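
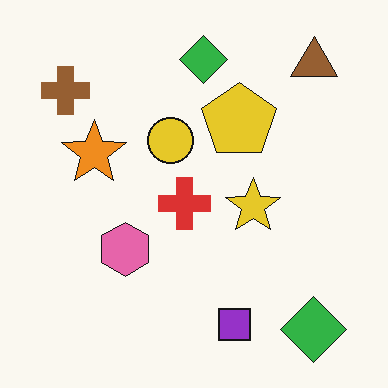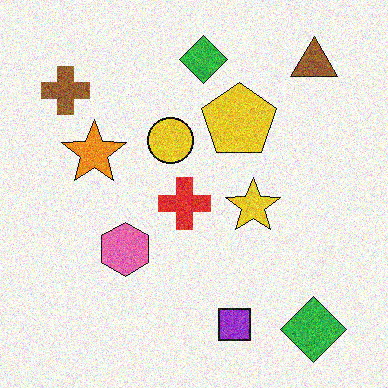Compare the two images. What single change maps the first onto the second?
The second image is the first degraded with moderate additive noise.

Random speckle covers the whole image, including the flat background.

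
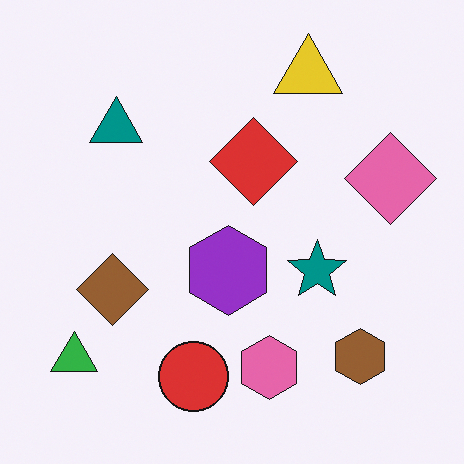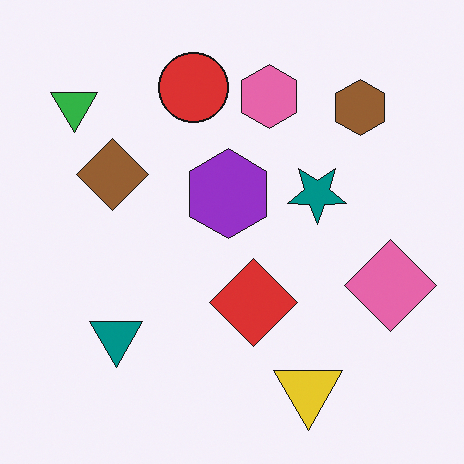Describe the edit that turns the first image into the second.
The transformation is: flipped vertically (top ↔ bottom).

The yellow triangle is in the top of the first image and the bottom of the second — shapes on opposite sides of the horizontal midline have swapped in a mirror flip.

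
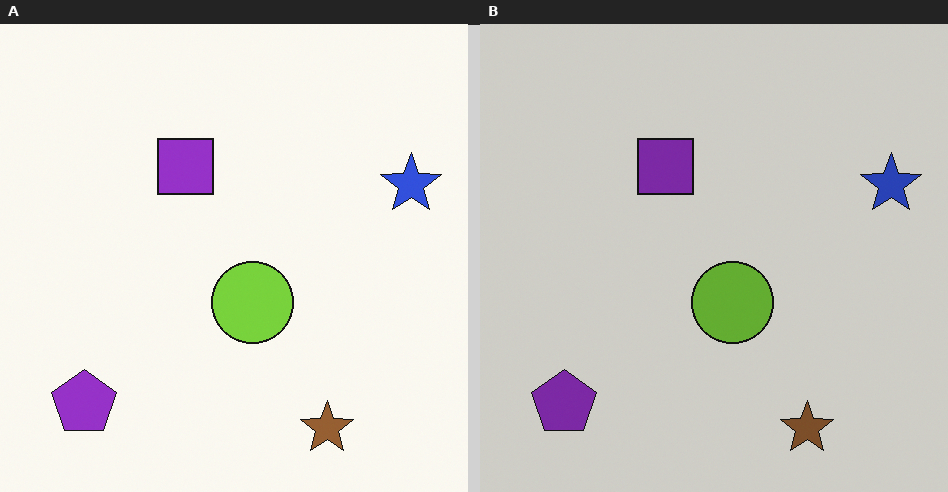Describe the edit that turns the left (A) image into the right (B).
The image was darkened a little.

Every pixel — background and shapes alike — is uniformly darkened.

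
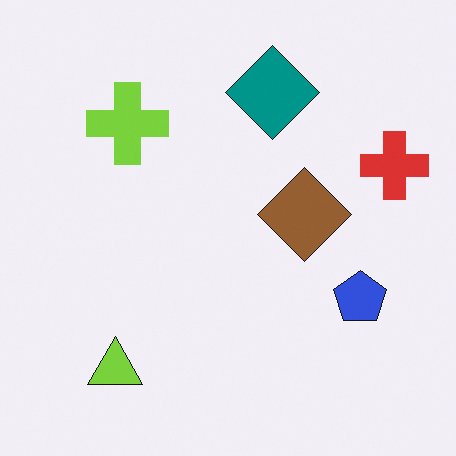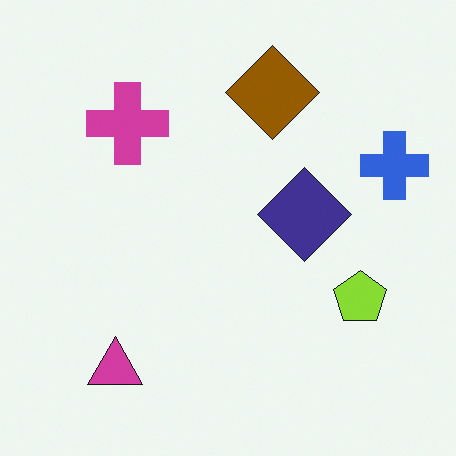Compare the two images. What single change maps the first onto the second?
The second image is the first hue-shifted by a large amount.

Every shape's color has rotated by the same amount around the hue wheel — a uniform hue shift.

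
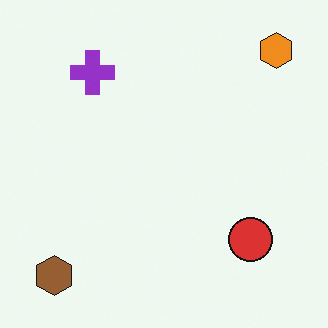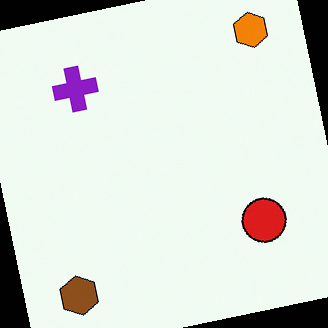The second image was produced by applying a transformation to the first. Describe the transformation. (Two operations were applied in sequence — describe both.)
The image was rotated counter-clockwise by a small amount, then given slightly increased contrast.

Every shape is tilted by the same angle and the image corners show triangular fill wedges — a whole-image rotation by a non-right angle. Tones are pushed away from mid-grey across the whole image — a global contrast change.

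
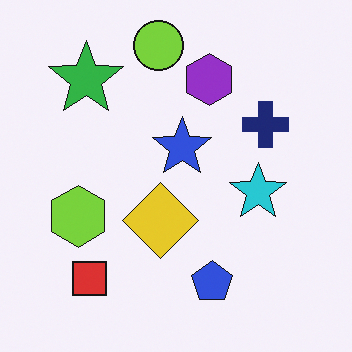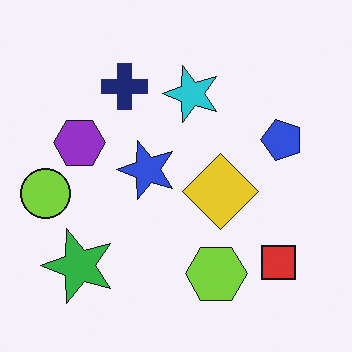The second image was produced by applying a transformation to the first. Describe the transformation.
Rotated 90° counter-clockwise.

The red square sits in the bottom-left of the first image and the bottom-right of the second — consistent with a whole-image 90° counter-clockwise rotation.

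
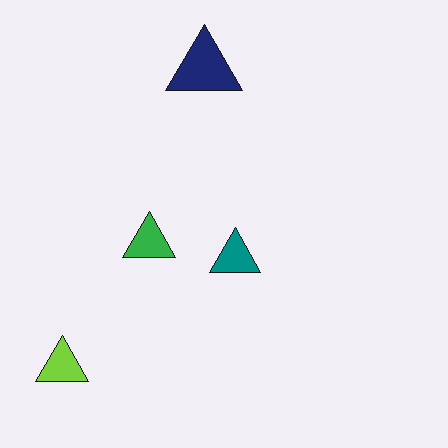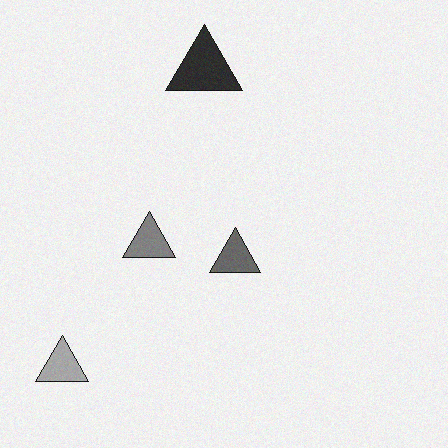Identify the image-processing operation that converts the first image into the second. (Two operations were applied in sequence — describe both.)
The second image is the first converted to grayscale, then degraded with light additive noise.

All color is removed — every shape is now a shade of grey. Random speckle covers the whole image, including the flat background.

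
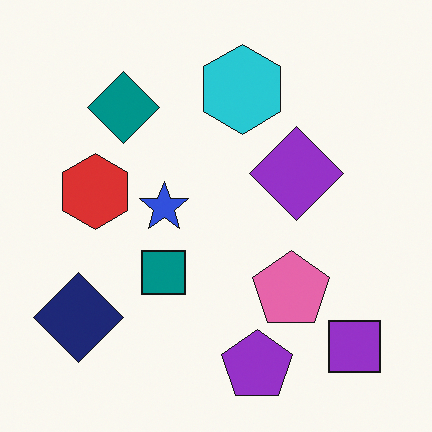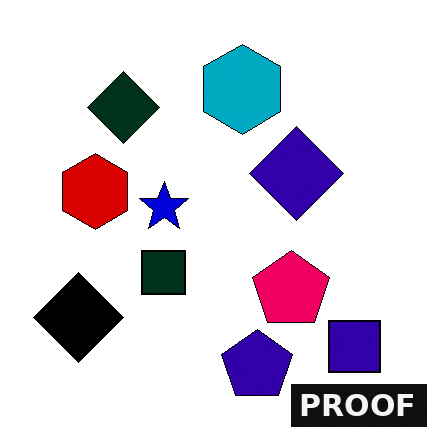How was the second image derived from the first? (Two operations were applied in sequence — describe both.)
Boosted in contrast, then watermarked with the text "PROOF" in the lower-right corner.

Tones are pushed away from mid-grey across the whole image — a global contrast change. A dark label reading "PROOF" appears in the lower-right corner.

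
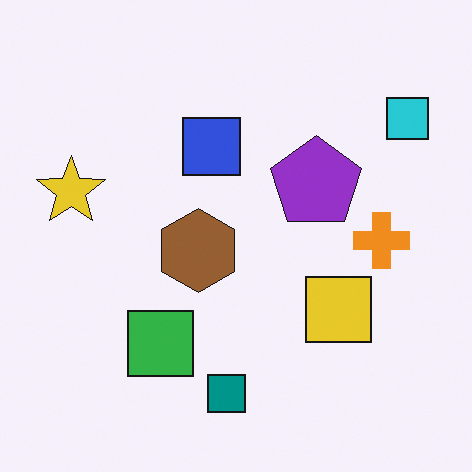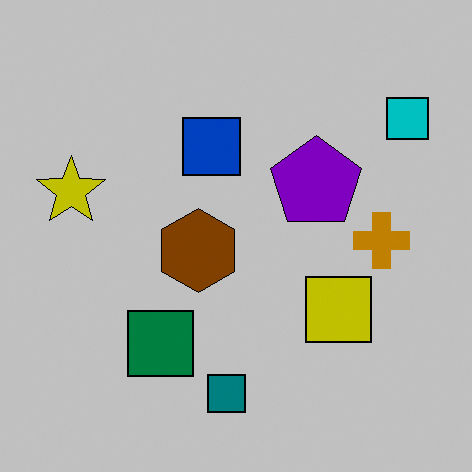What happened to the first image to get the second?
The transformation is: heavily posterized to just a handful of flat colors.

Each flat color has snapped to a coarser quantized level — most visibly, the near-white background has dropped to a flat grey.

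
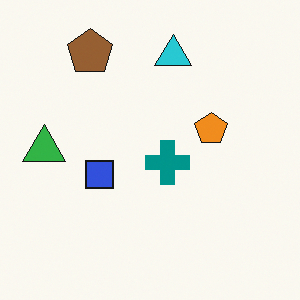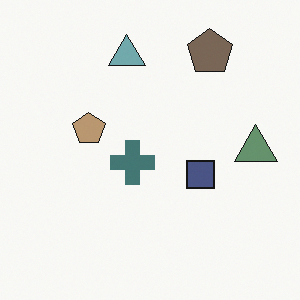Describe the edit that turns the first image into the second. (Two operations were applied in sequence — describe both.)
The image was flipped horizontally (left ↔ right), then heavily desaturated.

The green triangle is in the left of the first image and the right of the second — shapes on opposite sides of the vertical midline have swapped in a mirror flip. All colors are more muted and greyish — a global saturation change.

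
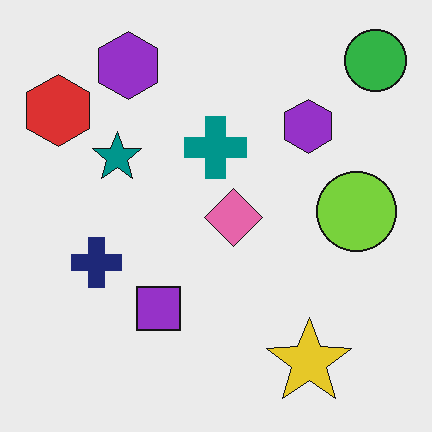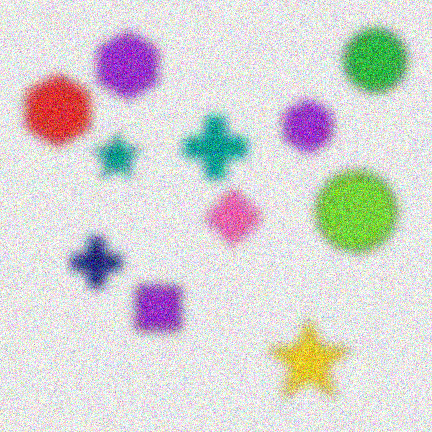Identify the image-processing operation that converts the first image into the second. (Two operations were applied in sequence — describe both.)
The image was heavily blurred, then degraded with a thick layer of grain.

Shape edges and outlines are uniformly softened across the whole image. Random speckle covers the whole image, including the flat background.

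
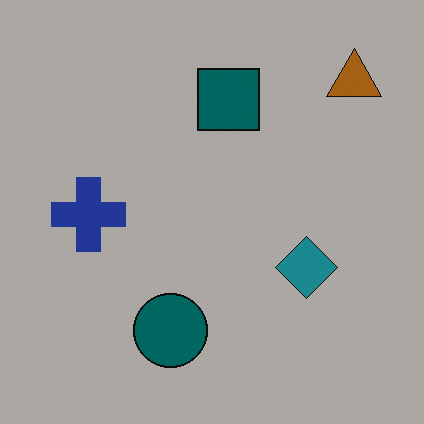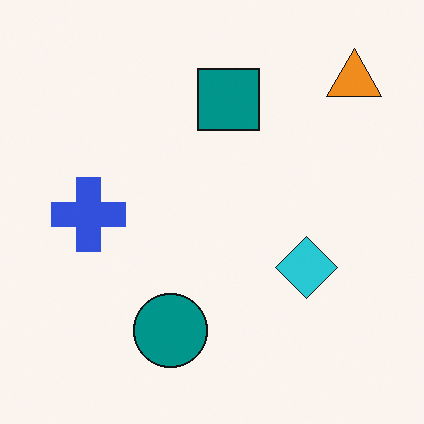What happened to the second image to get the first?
The transformation is: substantially darkened.

Every pixel — background and shapes alike — is uniformly darkened.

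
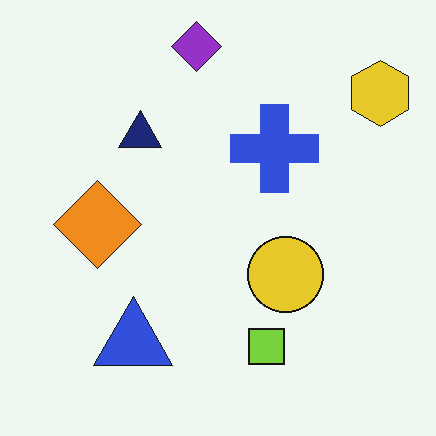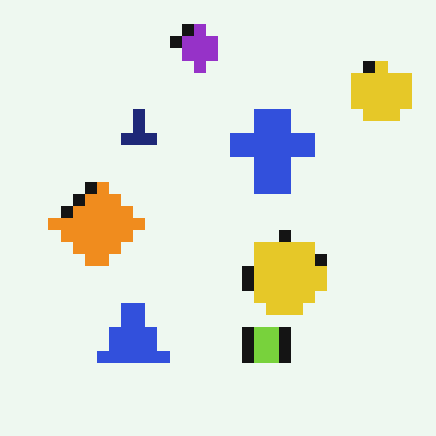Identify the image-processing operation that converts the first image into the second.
The transformation is: coarsely pixelated.

Shapes are reduced to large square blocks; fine edges and outlines are lost — a downscale-then-upscale (mosaic) effect.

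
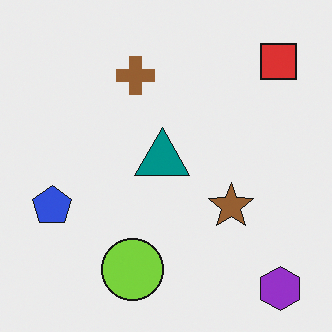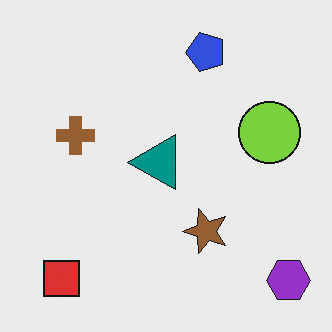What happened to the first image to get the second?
The image was transposed (reflected across the top-left ↔ bottom-right diagonal).

Shapes have swapped their row and column positions — what was in the top-right is now in the bottom-left — a diagonal reflection.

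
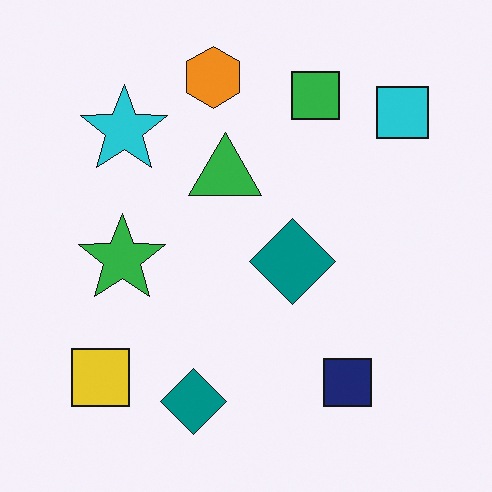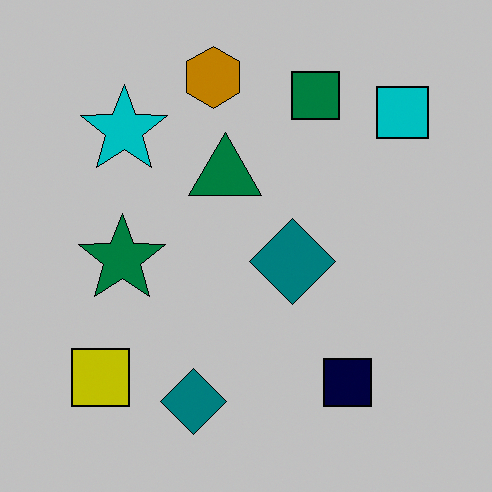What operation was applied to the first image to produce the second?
The image was aggressively posterized.

Each flat color has snapped to a coarser quantized level — most visibly, the near-white background has dropped to a flat grey.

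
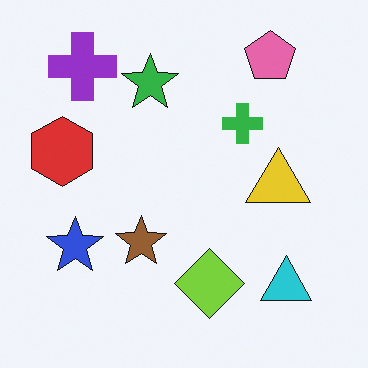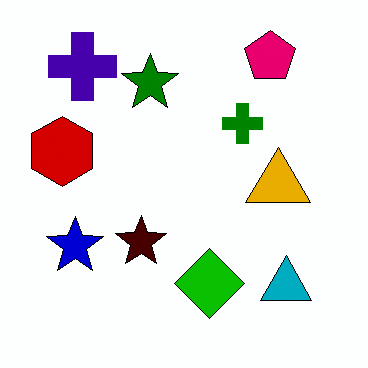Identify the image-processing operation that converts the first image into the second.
It was boosted in contrast.

Tones are pushed away from mid-grey across the whole image — a global contrast change.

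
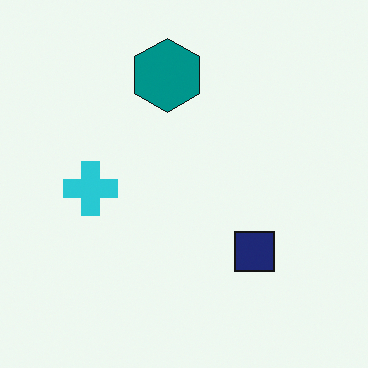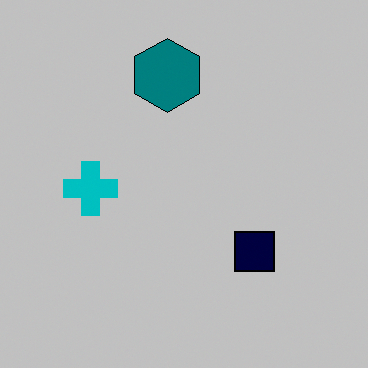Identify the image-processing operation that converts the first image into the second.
Heavily posterized to just a handful of flat colors.

Each flat color has snapped to a coarser quantized level — most visibly, the near-white background has dropped to a flat grey.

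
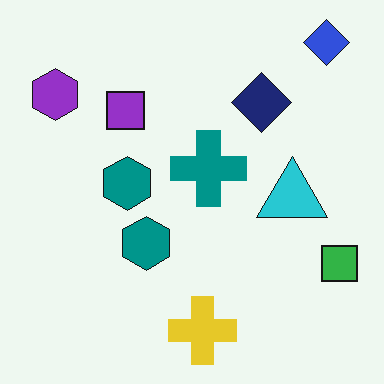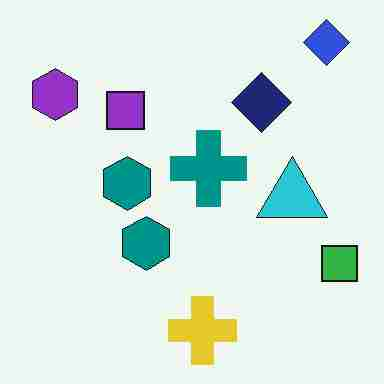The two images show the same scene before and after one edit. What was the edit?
The second image is the first degraded with heavy JPEG compression.

Blocky 8×8 compression artifacts appear around shape edges and the flat background shows ringing — characteristic JPEG degradation.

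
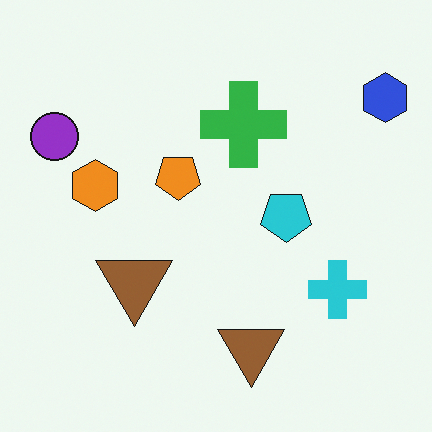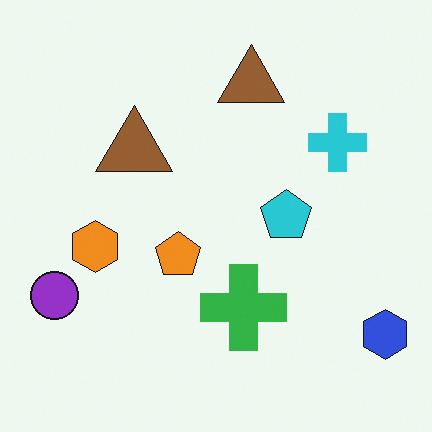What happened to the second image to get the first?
Flipped vertically (top ↔ bottom).

The blue hexagon is in the bottom-right of the second image and the top-right of the first — shapes on opposite sides of the horizontal midline have swapped in a mirror flip.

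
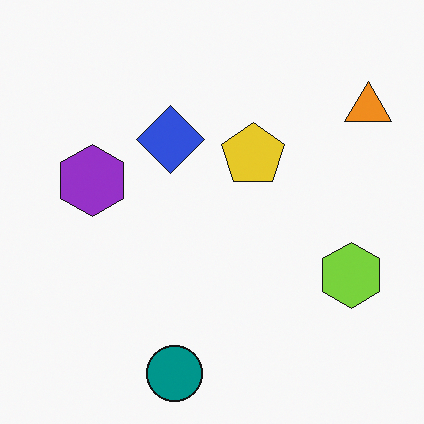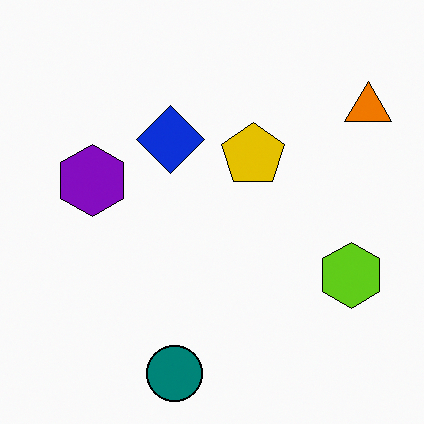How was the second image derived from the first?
The transformation is: given slightly increased contrast.

Tones are pushed away from mid-grey across the whole image — a global contrast change.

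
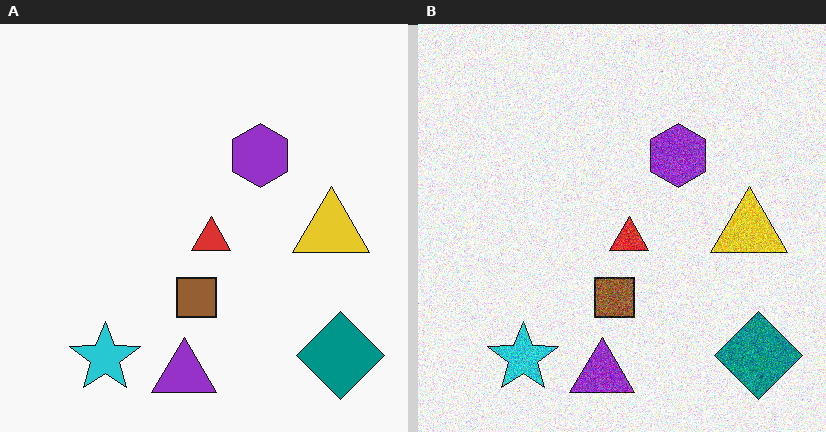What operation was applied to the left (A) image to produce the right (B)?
It was degraded with strong gaussian noise.

Random speckle covers the whole image, including the flat background.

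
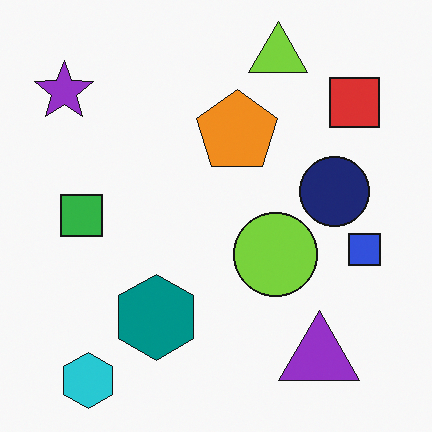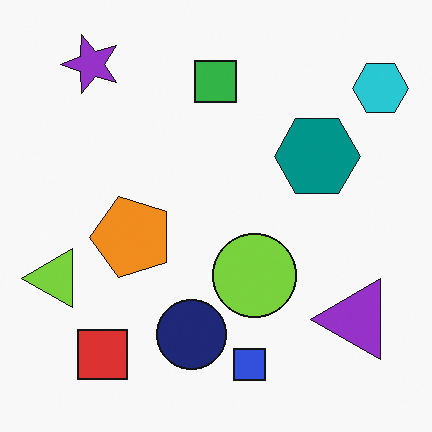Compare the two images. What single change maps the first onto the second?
The transformation is: transposed (reflected across the top-left ↔ bottom-right diagonal).

Shapes have swapped their row and column positions — what was in the top-right is now in the bottom-left — a diagonal reflection.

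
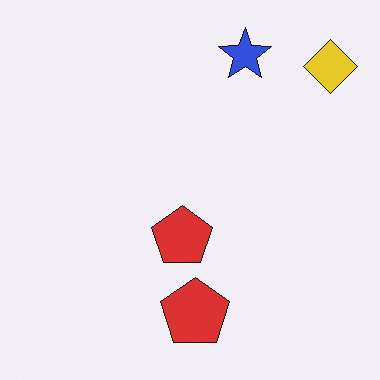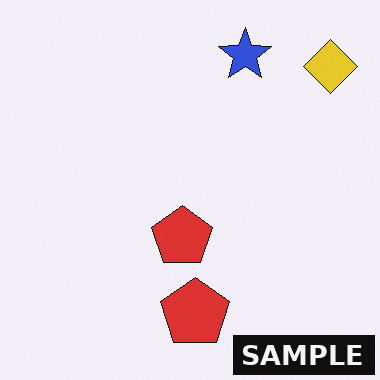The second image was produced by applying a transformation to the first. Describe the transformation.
Watermarked with the text "SAMPLE" in the lower-right corner.

A dark label reading "SAMPLE" appears in the lower-right corner.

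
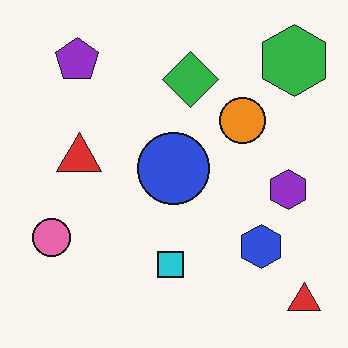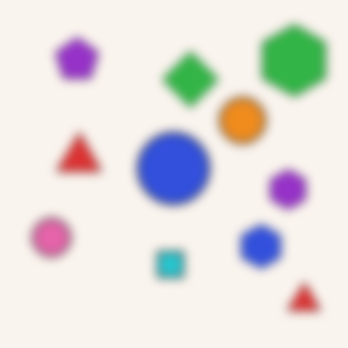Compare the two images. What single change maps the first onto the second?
The second image is the first heavily blurred.

Shape edges and outlines are uniformly softened across the whole image.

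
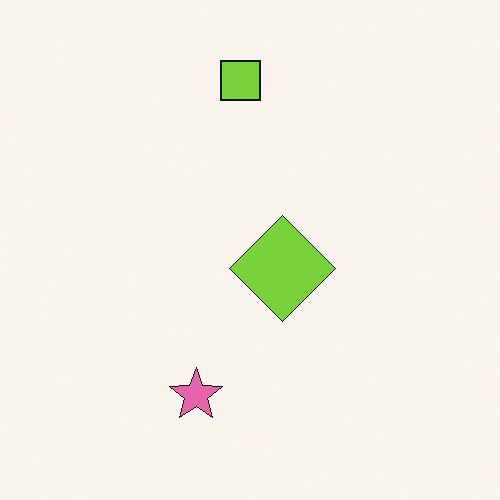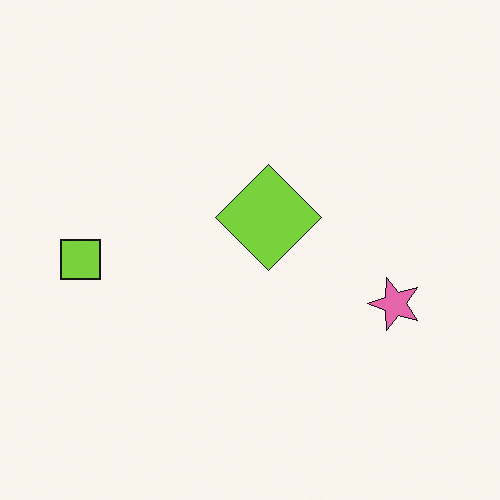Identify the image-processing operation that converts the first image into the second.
Rotated 90° counter-clockwise.

The lime square sits in the top of the first image and the left of the second — consistent with a whole-image 90° counter-clockwise rotation.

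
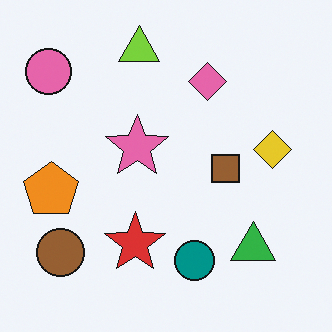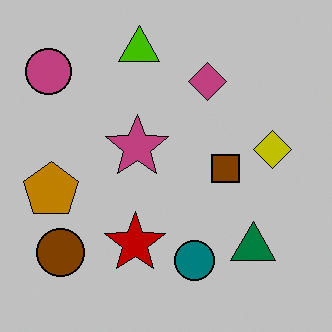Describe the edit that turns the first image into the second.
The second image is the first aggressively posterized.

Each flat color has snapped to a coarser quantized level — most visibly, the near-white background has dropped to a flat grey.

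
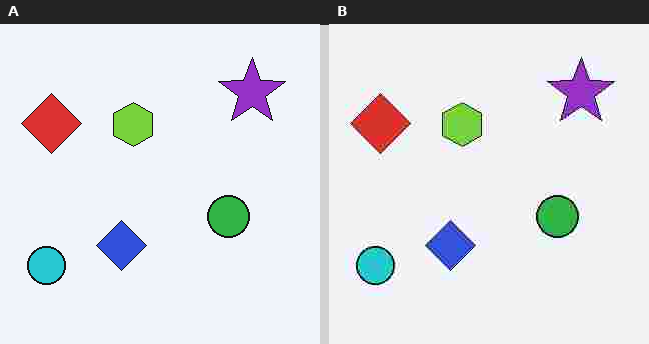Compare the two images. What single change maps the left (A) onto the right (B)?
It was heavily JPEG-compressed with obvious blocking artifacts.

Blocky 8×8 compression artifacts appear around shape edges and the flat background shows ringing — characteristic JPEG degradation.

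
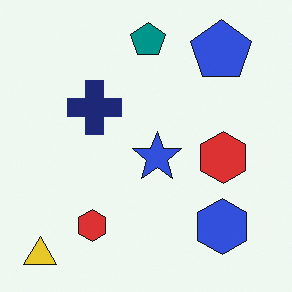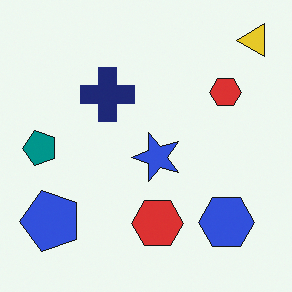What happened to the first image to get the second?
It was transposed (reflected across the top-left ↔ bottom-right diagonal).

Shapes have swapped their row and column positions — what was in the top-right is now in the bottom-left — a diagonal reflection.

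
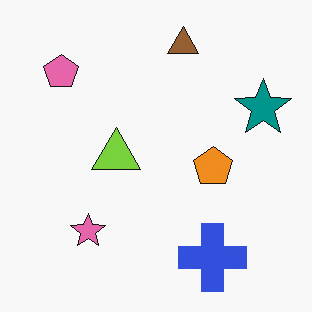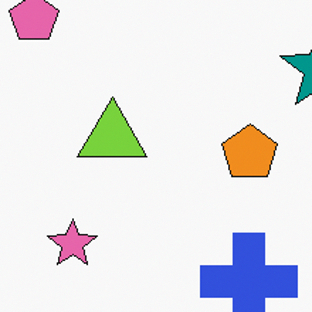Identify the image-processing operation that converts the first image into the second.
The second image is the first cropped slightly and scaled back up.

The visible shapes are larger and the field of view is narrower; shapes near the original edges may be partly or wholly outside the frame — a crop-and-rescale.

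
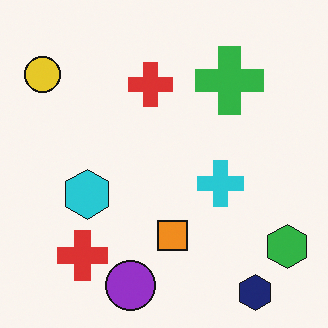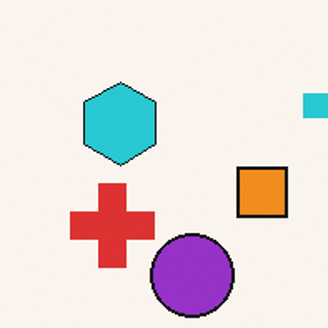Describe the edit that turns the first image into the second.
Cropped tightly and scaled back up.

The visible shapes are larger and the field of view is narrower; shapes near the original edges may be partly or wholly outside the frame — a crop-and-rescale.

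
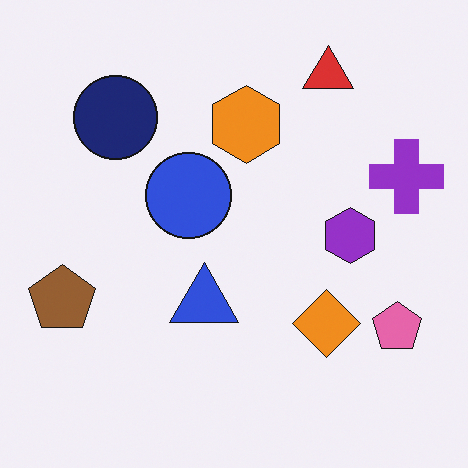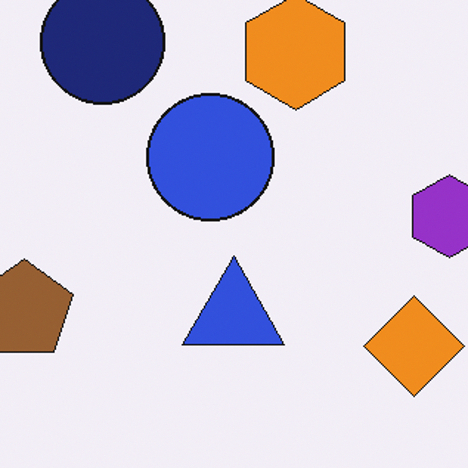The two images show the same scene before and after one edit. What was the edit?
This is the original image cropped slightly and scaled back up.

The visible shapes are larger and the field of view is narrower; shapes near the original edges may be partly or wholly outside the frame — a crop-and-rescale.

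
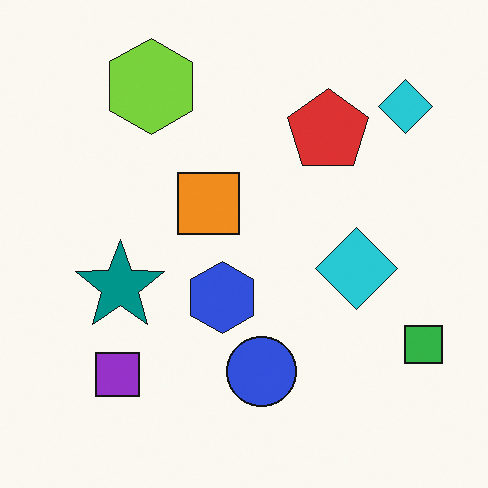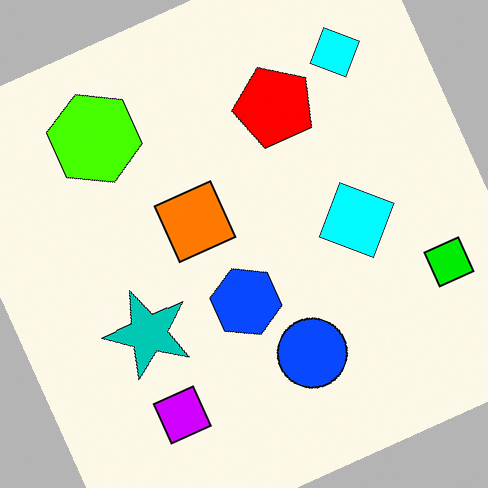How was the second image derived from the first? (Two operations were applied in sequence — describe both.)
The transformation is: heavily oversaturated, then rotated counter-clockwise by a clearly visible amount.

All colors are more vivid — a global saturation change. Every shape is tilted by the same angle and the image corners show triangular fill wedges — a whole-image rotation by a non-right angle.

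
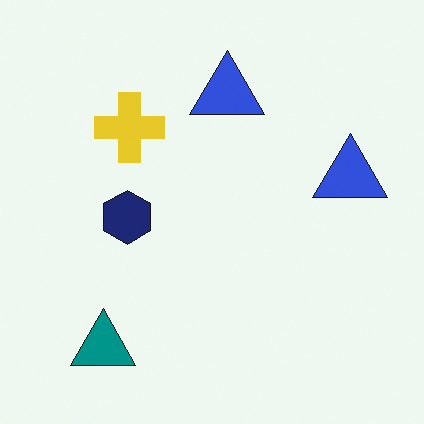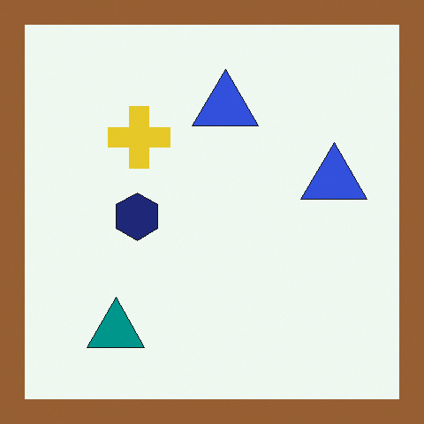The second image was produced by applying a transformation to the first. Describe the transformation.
This is the original image framed with a brown border.

A solid brown frame runs around the edge of the second image, with the content slightly shrunk inside it.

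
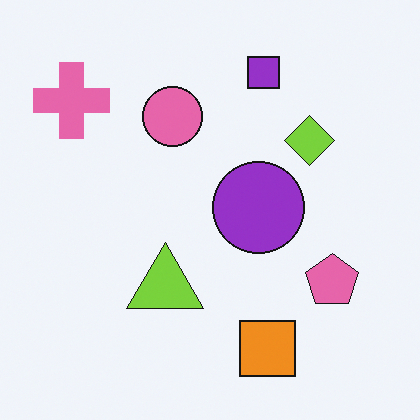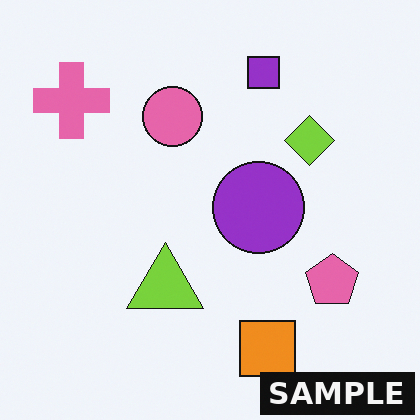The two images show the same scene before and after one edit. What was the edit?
The second image is the first watermarked with the text "SAMPLE" in the lower-right corner.

A dark label reading "SAMPLE" appears in the lower-right corner.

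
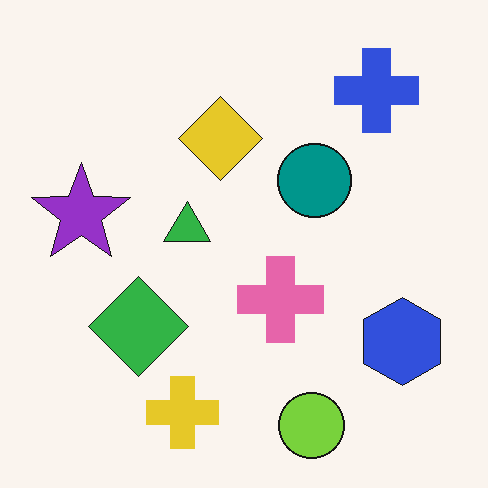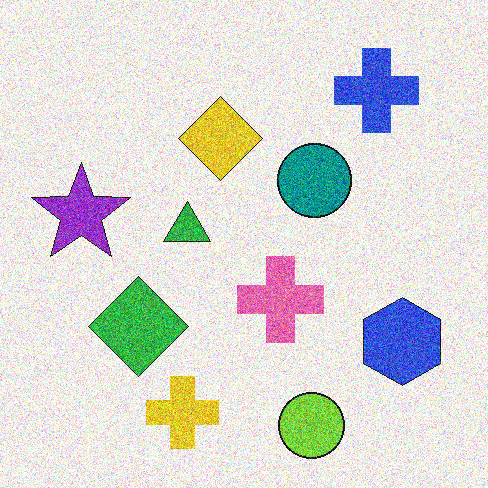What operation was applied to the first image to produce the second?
The transformation is: degraded with strong gaussian noise.

Random speckle covers the whole image, including the flat background.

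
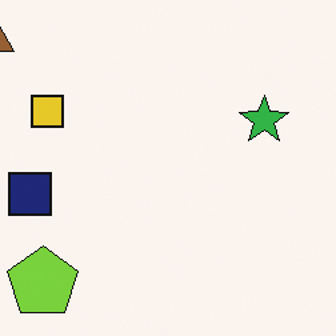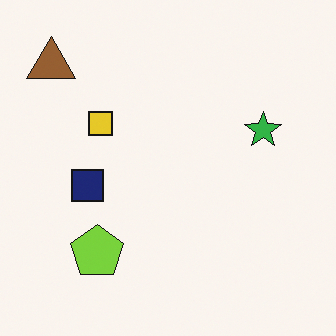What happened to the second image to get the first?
The transformation is: cropped slightly and scaled back up.

The visible shapes are larger and the field of view is narrower; shapes near the original edges may be partly or wholly outside the frame — a crop-and-rescale.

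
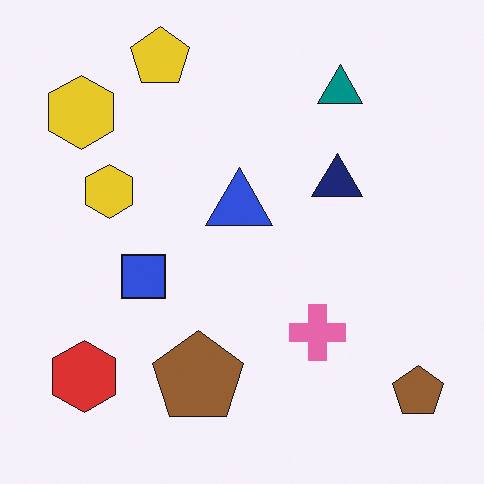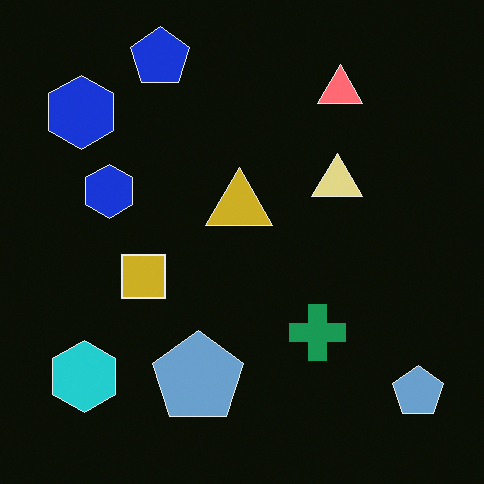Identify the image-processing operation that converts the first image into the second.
This is the original image color-inverted (negative).

The light background has become dark and every shape's color is its complement — a photographic negative.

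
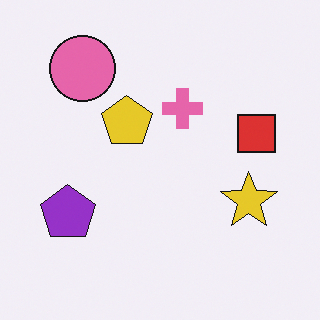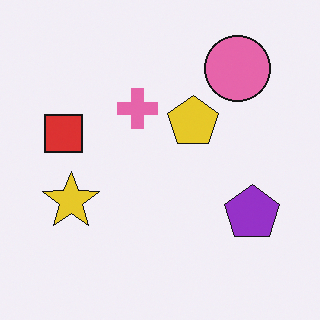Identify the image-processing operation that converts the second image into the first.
Flipped horizontally (left ↔ right).

The red square is in the left of the second image and the right of the first — shapes on opposite sides of the vertical midline have swapped in a mirror flip.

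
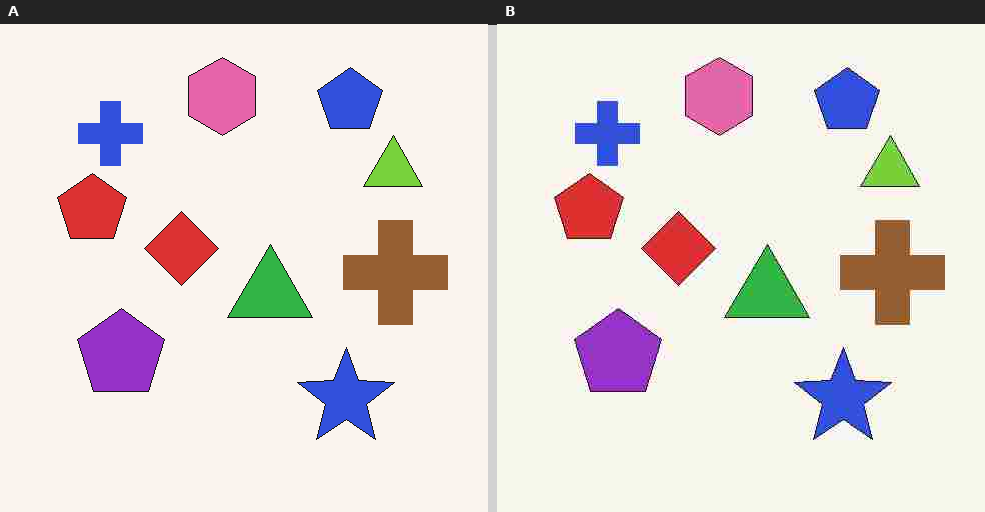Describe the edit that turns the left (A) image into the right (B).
It was heavily JPEG-compressed with obvious blocking artifacts.

Blocky 8×8 compression artifacts appear around shape edges and the flat background shows ringing — characteristic JPEG degradation.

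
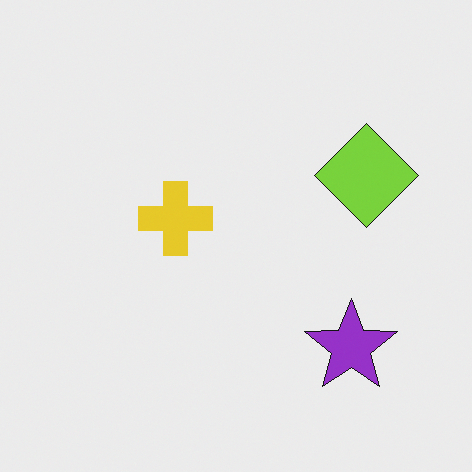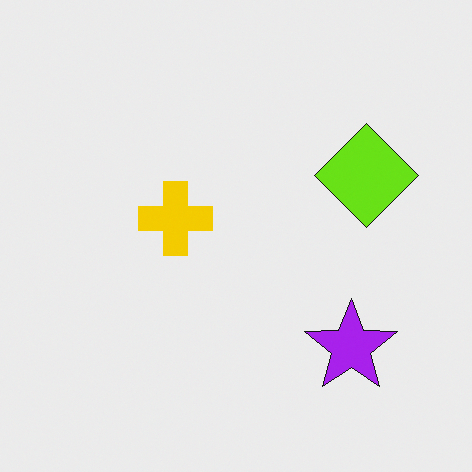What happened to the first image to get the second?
This is the original image slightly oversaturated.

All colors are more vivid — a global saturation change.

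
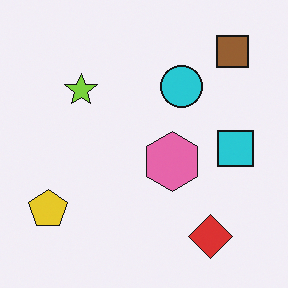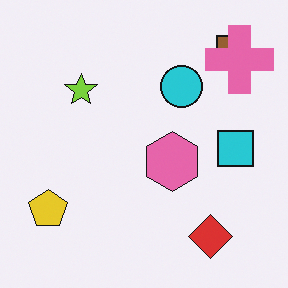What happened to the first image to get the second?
It was overlaid with an additional pink cross.

A pink cross appears in the second image that is absent from the first.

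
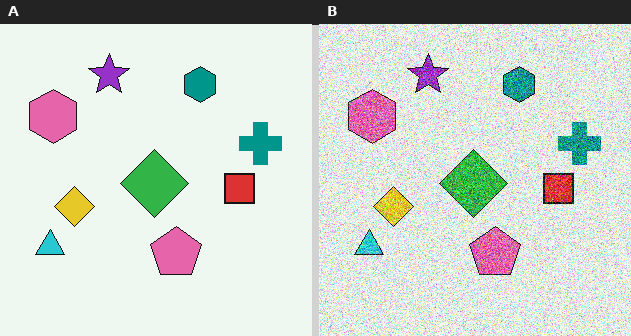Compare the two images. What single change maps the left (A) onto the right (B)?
Degraded with heavy additive noise.

Random speckle covers the whole image, including the flat background.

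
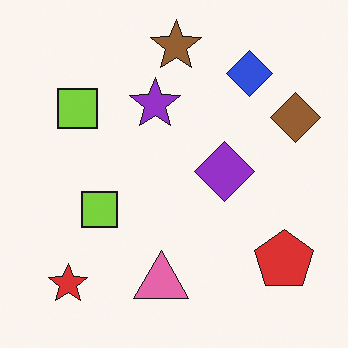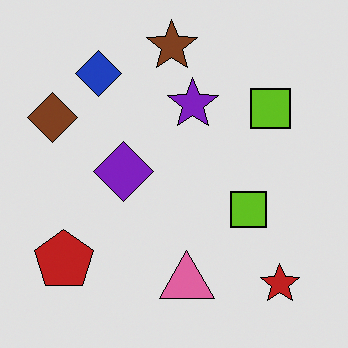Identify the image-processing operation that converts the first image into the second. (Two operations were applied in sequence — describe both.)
The image was moderately posterized, then flipped horizontally (left ↔ right).

Each flat color has snapped to a coarser quantized level — most visibly, the near-white background has dropped to a flat grey. The brown diamond is in the right of the first image and the left of the second — shapes on opposite sides of the vertical midline have swapped in a mirror flip.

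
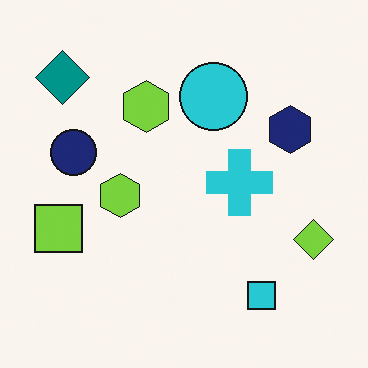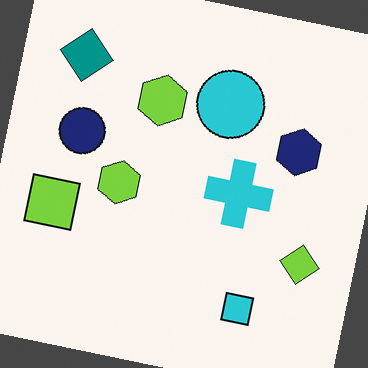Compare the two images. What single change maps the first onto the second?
The transformation is: rotated clockwise by a small amount.

Every shape is tilted by the same angle and the image corners show triangular fill wedges — a whole-image rotation by a non-right angle.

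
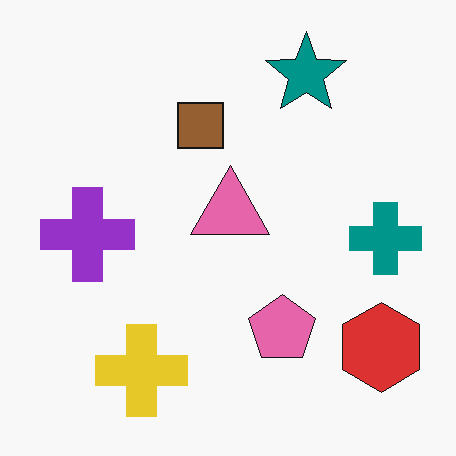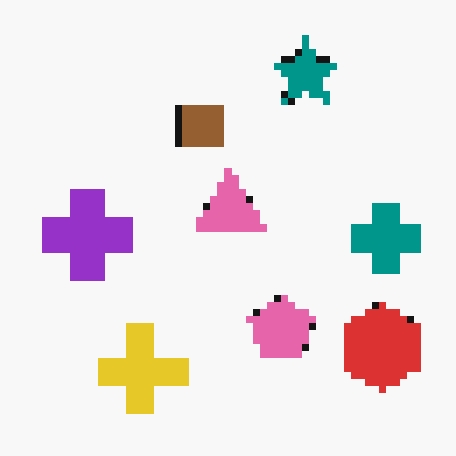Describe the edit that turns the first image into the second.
The second image is the first moderately pixelated.

Shapes are reduced to large square blocks; fine edges and outlines are lost — a downscale-then-upscale (mosaic) effect.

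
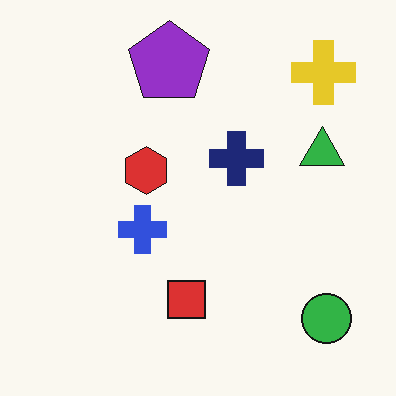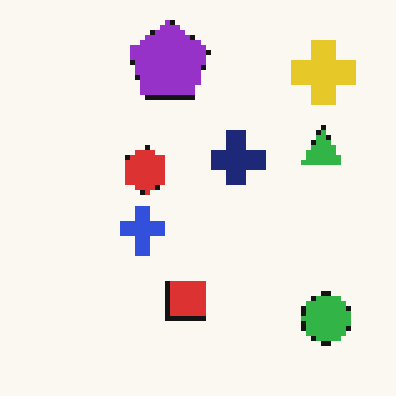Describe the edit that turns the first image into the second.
The transformation is: mildly pixelated.

Shapes are reduced to large square blocks; fine edges and outlines are lost — a downscale-then-upscale (mosaic) effect.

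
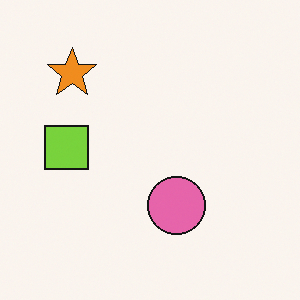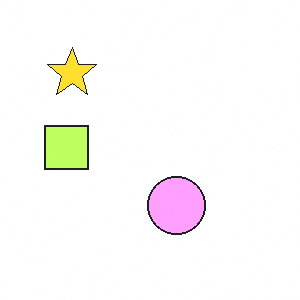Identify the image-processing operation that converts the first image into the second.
The image was brightened a lot.

Every pixel — background and shapes alike — is uniformly brightened.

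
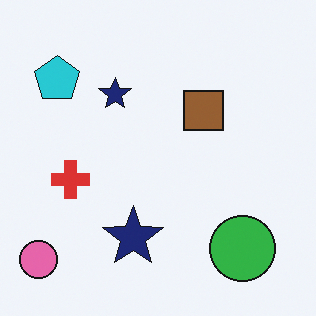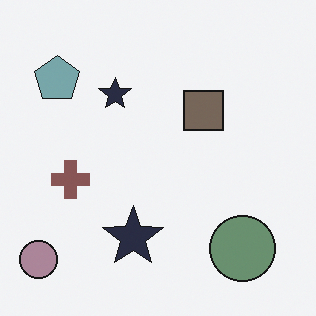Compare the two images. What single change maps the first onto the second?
It was heavily desaturated.

All colors are more muted and greyish — a global saturation change.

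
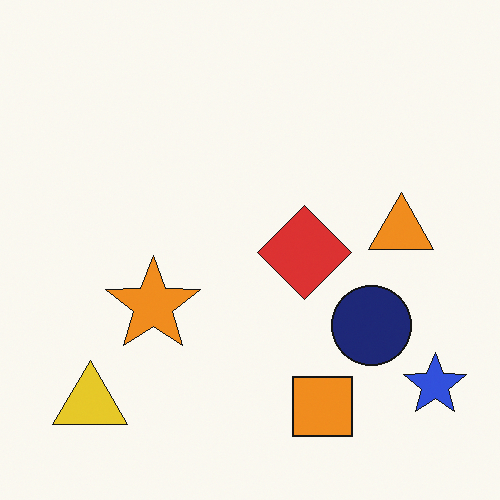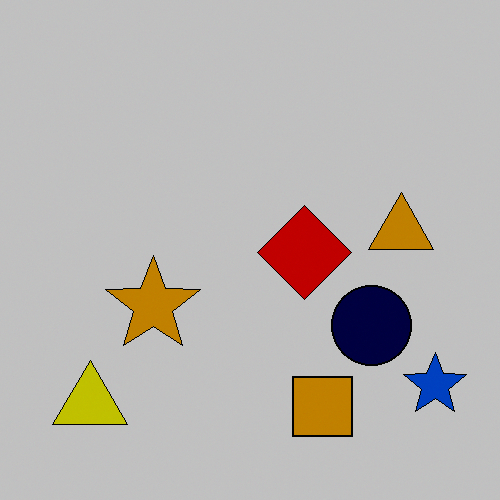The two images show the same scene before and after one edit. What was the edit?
The transformation is: aggressively posterized.

Each flat color has snapped to a coarser quantized level — most visibly, the near-white background has dropped to a flat grey.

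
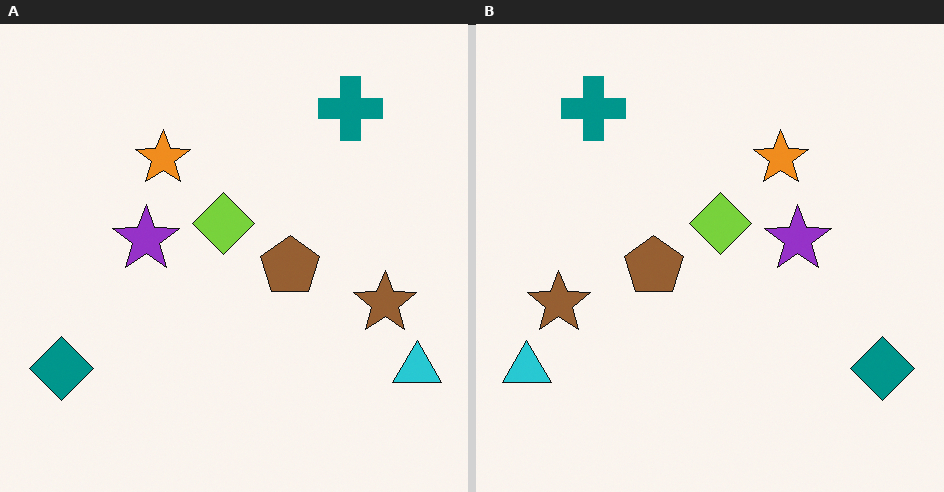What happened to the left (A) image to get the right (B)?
Flipped horizontally (left ↔ right).

The cyan triangle is in the bottom-right of the left (A) image and the bottom-left of the right (B) — shapes on opposite sides of the vertical midline have swapped in a mirror flip.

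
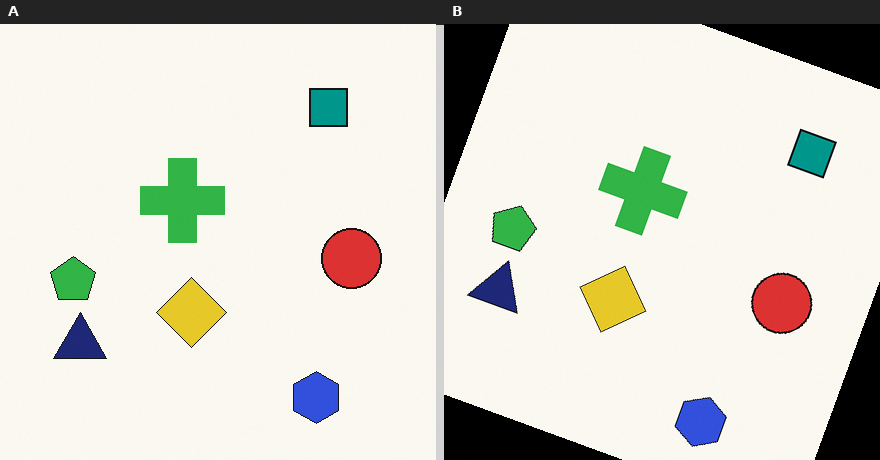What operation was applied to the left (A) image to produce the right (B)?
This is the original image rotated clockwise by a clearly visible amount.

Every shape is tilted by the same angle and the image corners show triangular fill wedges — a whole-image rotation by a non-right angle.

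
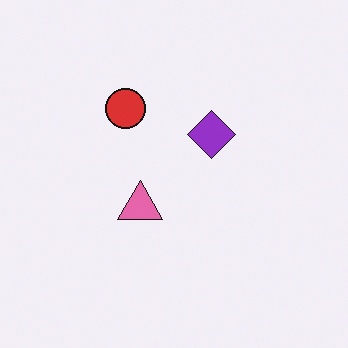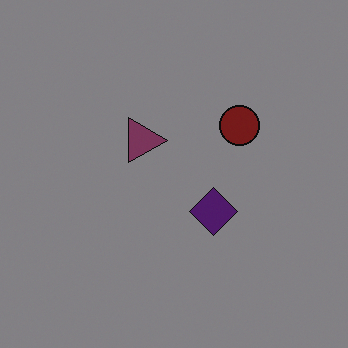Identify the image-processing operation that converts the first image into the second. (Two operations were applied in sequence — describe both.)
The transformation is: rotated 90° clockwise, then noticeably darkened.

The red circle sits in the top of the first image and the right of the second — consistent with a whole-image 90° clockwise rotation. Every pixel — background and shapes alike — is uniformly darkened.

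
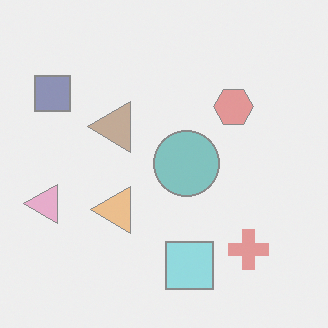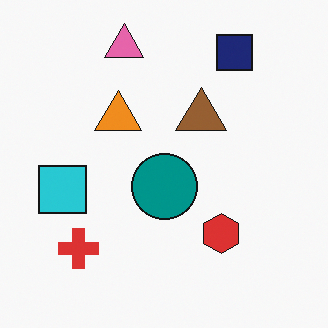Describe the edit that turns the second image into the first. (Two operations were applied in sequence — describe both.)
Given much lower contrast, then rotated 90° counter-clockwise.

Tones are pushed toward mid-grey across the whole image — a global contrast change. The navy square sits in the top-right of the second image and the top-left of the first — consistent with a whole-image 90° counter-clockwise rotation.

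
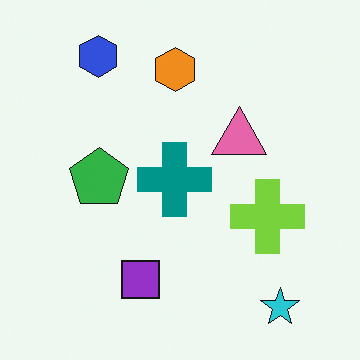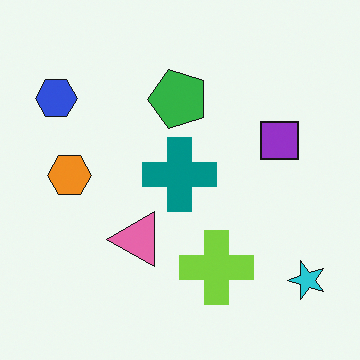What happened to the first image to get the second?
The second image is the first transposed (reflected across the top-left ↔ bottom-right diagonal).

Shapes have swapped their row and column positions — what was in the top-right is now in the bottom-left — a diagonal reflection.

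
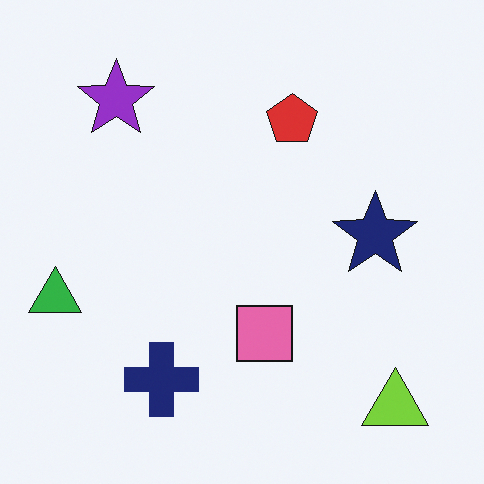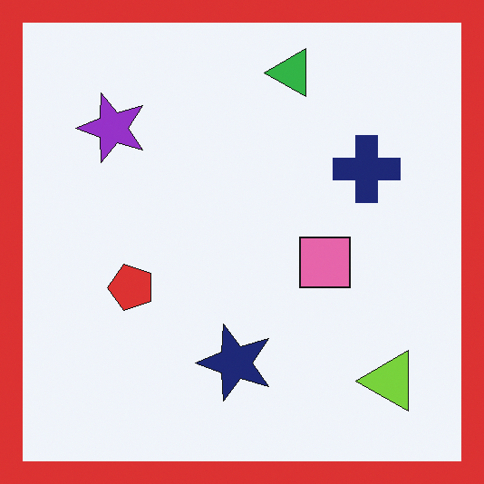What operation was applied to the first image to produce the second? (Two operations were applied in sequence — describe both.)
This is the original image transposed (reflected across the top-left ↔ bottom-right diagonal), then framed with a red border.

Shapes have swapped their row and column positions — what was in the top-right is now in the bottom-left — a diagonal reflection. A solid red frame runs around the edge of the second image, with the content slightly shrunk inside it.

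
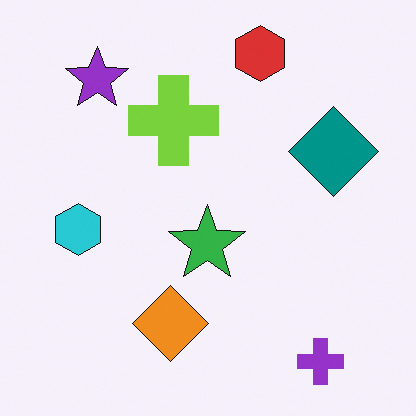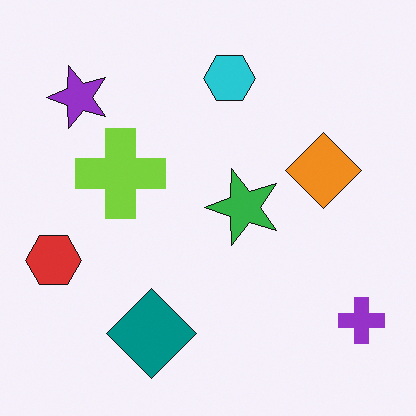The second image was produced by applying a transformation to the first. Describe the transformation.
Transposed (reflected across the top-left ↔ bottom-right diagonal).

Shapes have swapped their row and column positions — what was in the top-right is now in the bottom-left — a diagonal reflection.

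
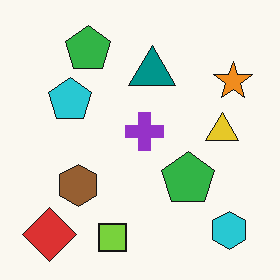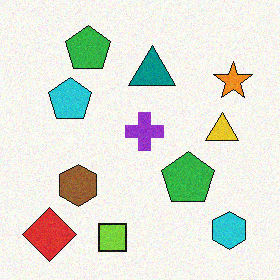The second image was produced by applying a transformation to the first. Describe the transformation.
This is the original image degraded with subtle gaussian noise.

Random speckle covers the whole image, including the flat background.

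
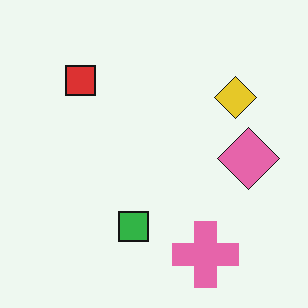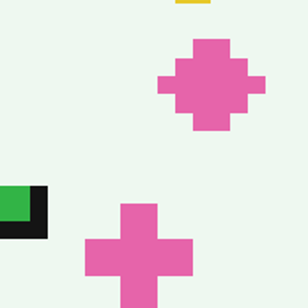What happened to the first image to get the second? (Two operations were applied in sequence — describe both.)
Coarsely pixelated, then cropped to a noticeably smaller region and rescaled.

Shapes are reduced to large square blocks; fine edges and outlines are lost — a downscale-then-upscale (mosaic) effect. The visible shapes are larger and the field of view is narrower; shapes near the original edges may be partly or wholly outside the frame — a crop-and-rescale.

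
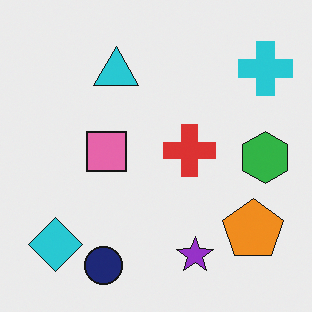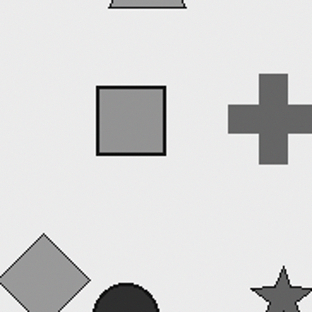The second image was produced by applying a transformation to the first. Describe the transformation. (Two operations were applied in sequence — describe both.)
The image was converted to grayscale, then cropped tightly and scaled back up.

All color is removed — every shape is now a shade of grey. The visible shapes are larger and the field of view is narrower; shapes near the original edges may be partly or wholly outside the frame — a crop-and-rescale.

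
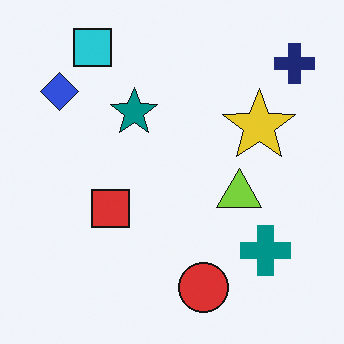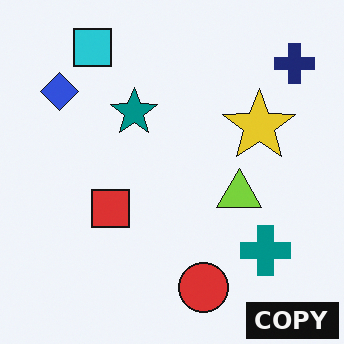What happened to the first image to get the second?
The transformation is: watermarked with the text "COPY" in the lower-right corner.

A dark label reading "COPY" appears in the lower-right corner.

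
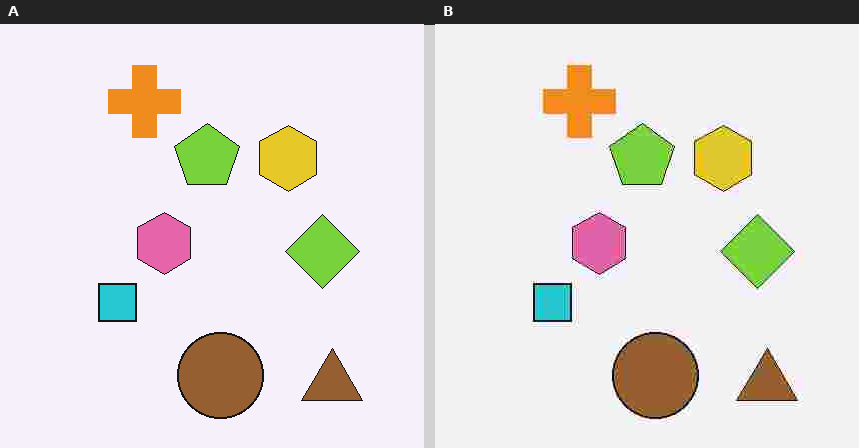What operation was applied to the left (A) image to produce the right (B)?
It was heavily JPEG-compressed with obvious blocking artifacts.

Blocky 8×8 compression artifacts appear around shape edges and the flat background shows ringing — characteristic JPEG degradation.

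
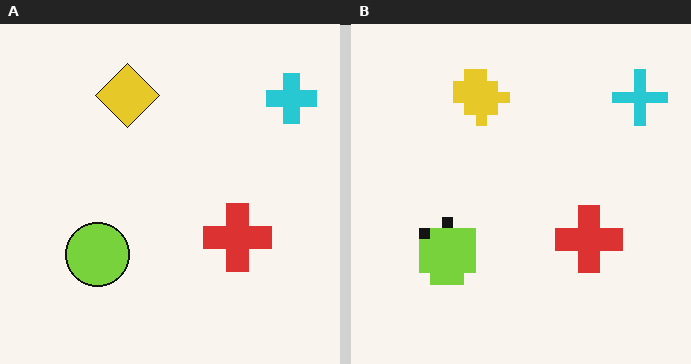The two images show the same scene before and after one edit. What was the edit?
The right (B) image is the left (A) coarsely pixelated.

Shapes are reduced to large square blocks; fine edges and outlines are lost — a downscale-then-upscale (mosaic) effect.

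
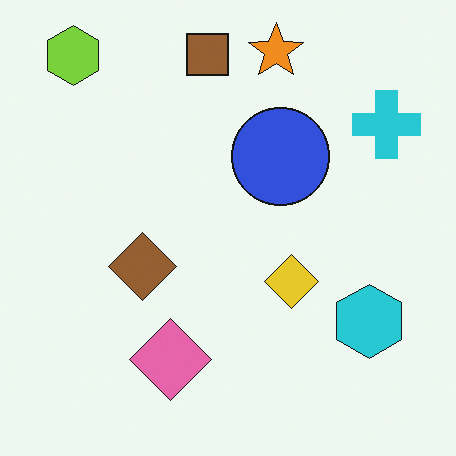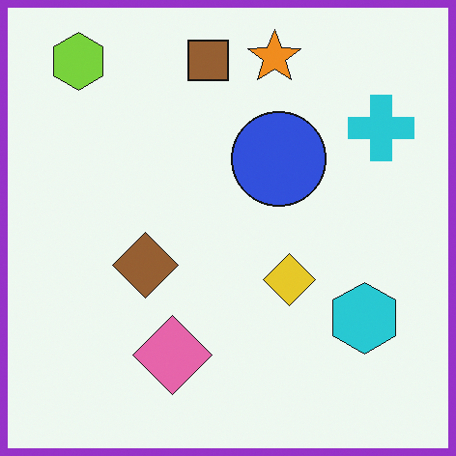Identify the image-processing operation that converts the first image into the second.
Framed with a purple border.

A solid purple frame runs around the edge of the second image, with the content slightly shrunk inside it.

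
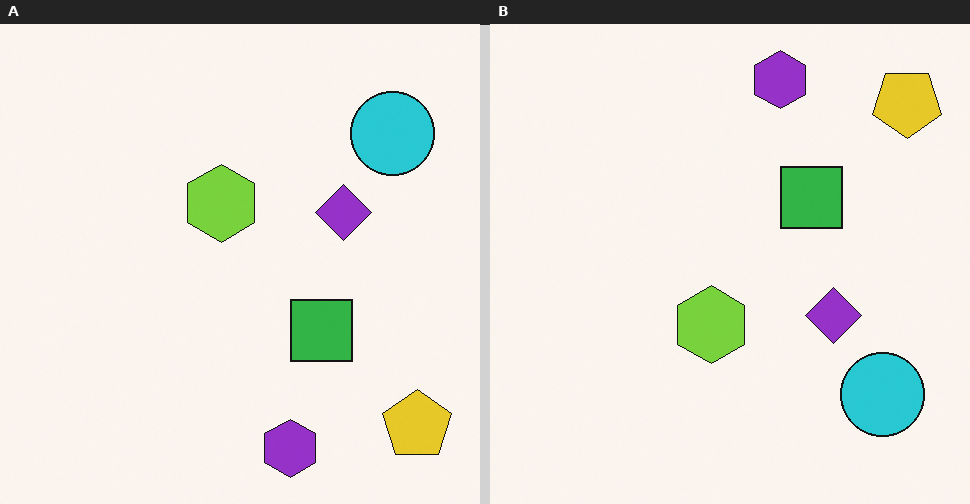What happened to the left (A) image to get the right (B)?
This is the original image flipped vertically (top ↔ bottom).

The purple hexagon is in the bottom of the left (A) image and the top of the right (B) — shapes on opposite sides of the horizontal midline have swapped in a mirror flip.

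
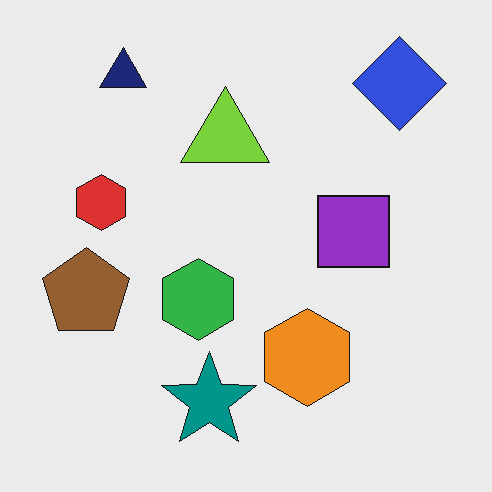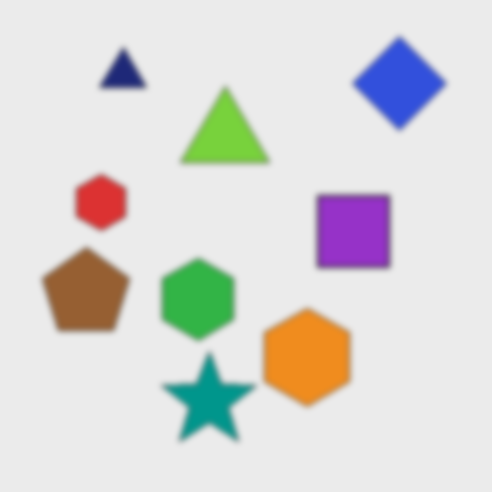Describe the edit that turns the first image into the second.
The second image is the first noticeably gaussian-blurred.

Shape edges and outlines are uniformly softened across the whole image.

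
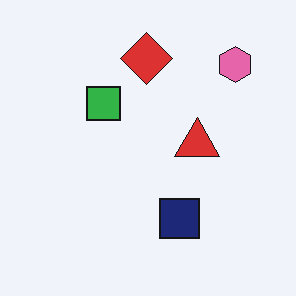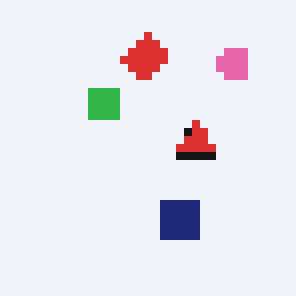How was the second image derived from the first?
The transformation is: pixelated into visible square blocks.

Shapes are reduced to large square blocks; fine edges and outlines are lost — a downscale-then-upscale (mosaic) effect.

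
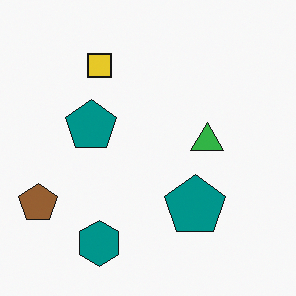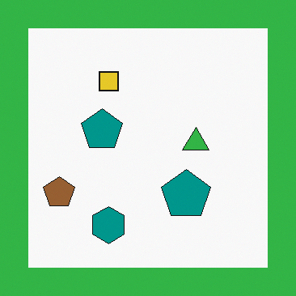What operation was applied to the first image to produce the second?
The transformation is: framed with a green border.

A solid green frame runs around the edge of the second image, with the content slightly shrunk inside it.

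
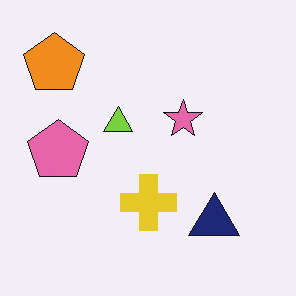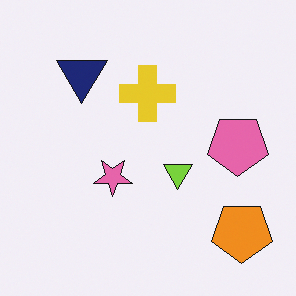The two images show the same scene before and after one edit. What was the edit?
The image was rotated 180°.

The orange pentagon sits in the top-left of the first image and the bottom-right of the second — consistent with a whole-image 180° rotation.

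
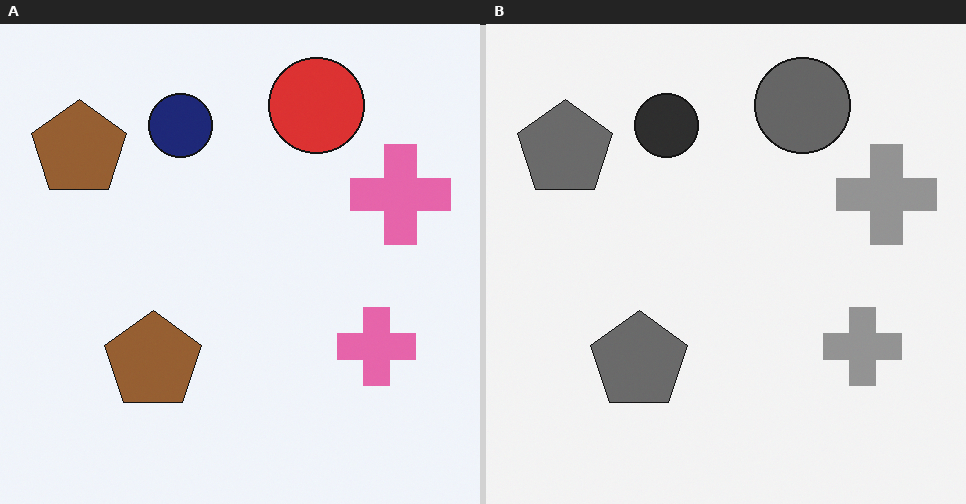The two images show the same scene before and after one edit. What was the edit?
The image was converted to grayscale.

All color is removed — every shape is now a shade of grey.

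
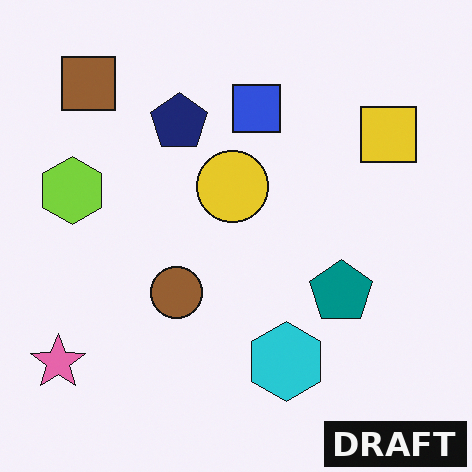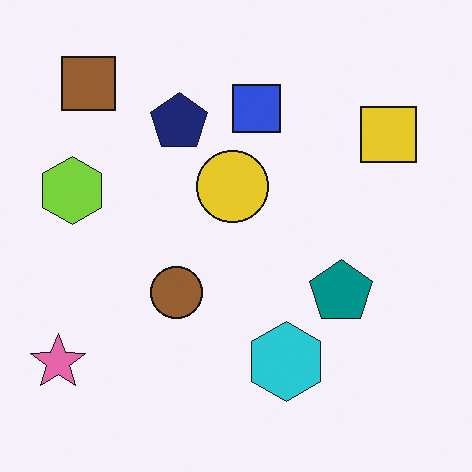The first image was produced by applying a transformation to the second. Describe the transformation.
The image was watermarked with the text "DRAFT" in the lower-right corner.

A dark label reading "DRAFT" appears in the lower-right corner.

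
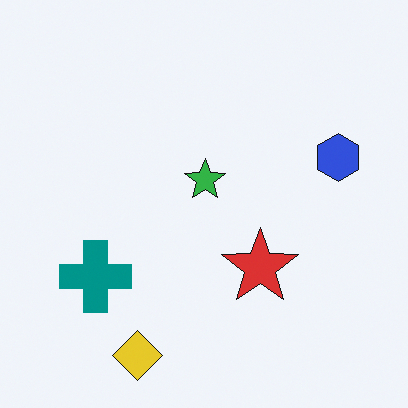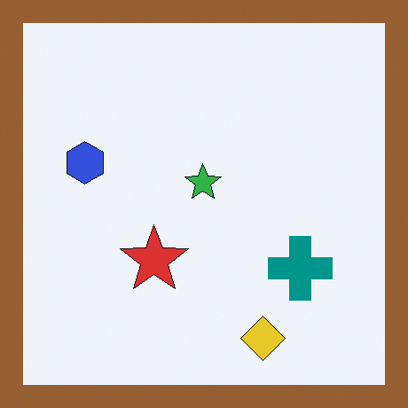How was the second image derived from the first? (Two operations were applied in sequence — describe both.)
It was flipped horizontally (left ↔ right), then framed with a brown border.

The blue hexagon is in the right of the first image and the left of the second — shapes on opposite sides of the vertical midline have swapped in a mirror flip. A solid brown frame runs around the edge of the second image, with the content slightly shrunk inside it.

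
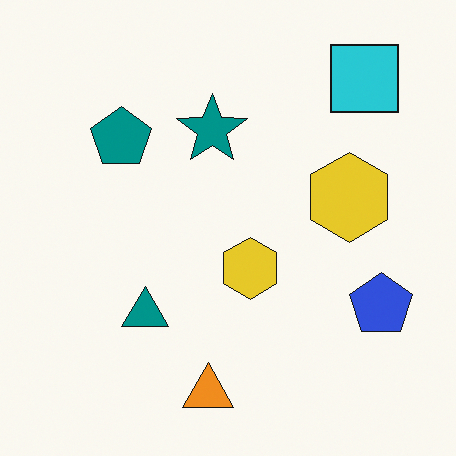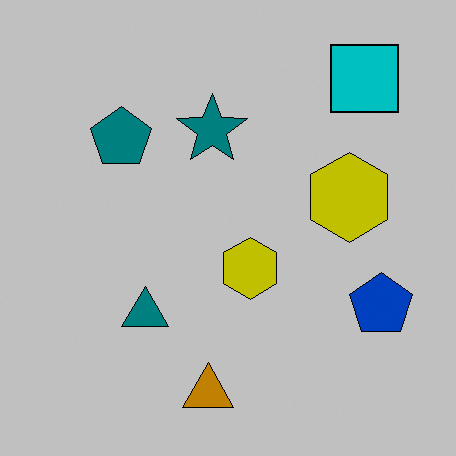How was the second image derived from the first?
This is the original image heavily posterized to just a handful of flat colors.

Each flat color has snapped to a coarser quantized level — most visibly, the near-white background has dropped to a flat grey.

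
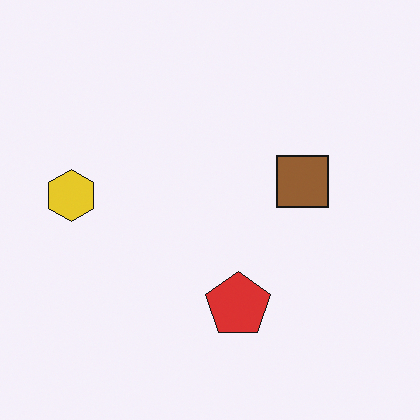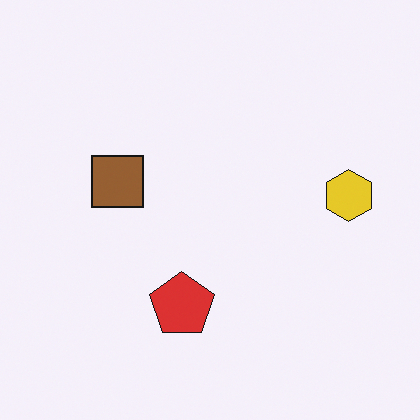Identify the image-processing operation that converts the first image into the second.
Flipped horizontally (left ↔ right).

The yellow hexagon is in the left of the first image and the right of the second — shapes on opposite sides of the vertical midline have swapped in a mirror flip.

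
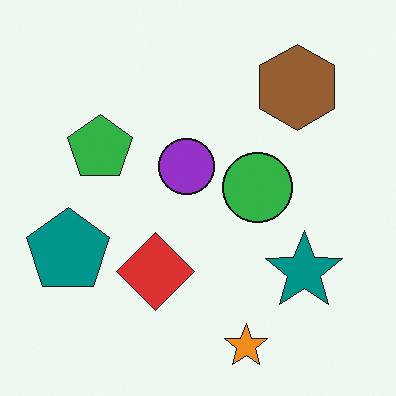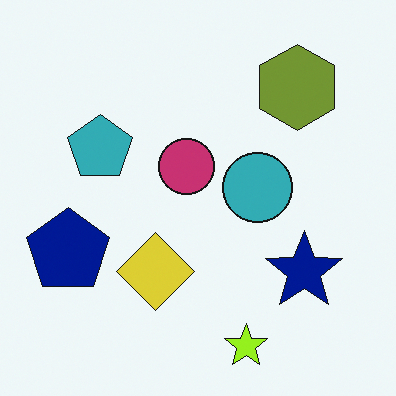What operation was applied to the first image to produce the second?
This is the original image hue-shifted by a small amount.

Every shape's color has rotated by the same amount around the hue wheel — a uniform hue shift.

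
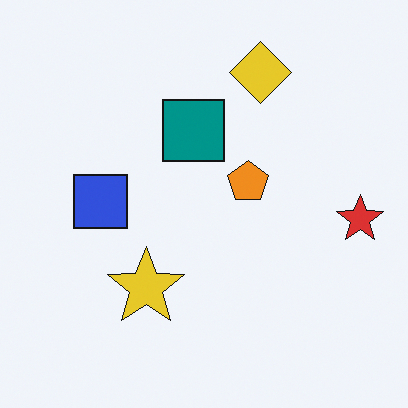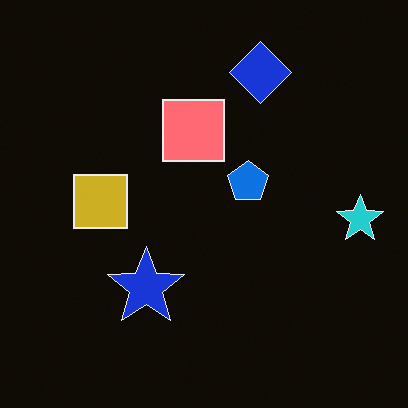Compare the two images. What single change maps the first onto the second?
The transformation is: color-inverted (negative).

The light background has become dark and every shape's color is its complement — a photographic negative.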